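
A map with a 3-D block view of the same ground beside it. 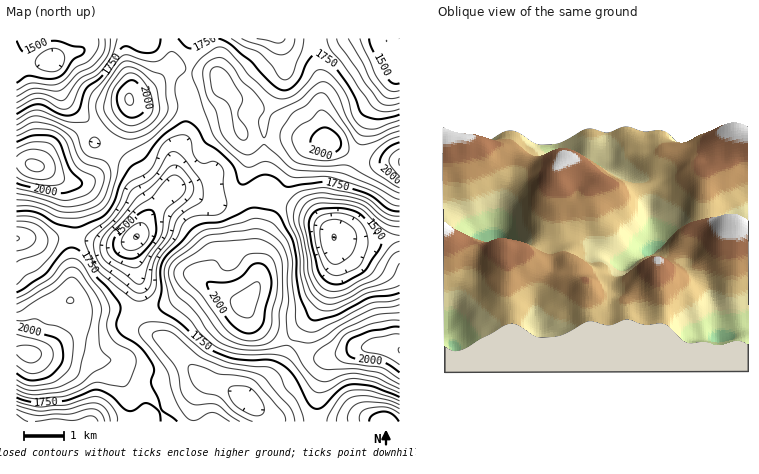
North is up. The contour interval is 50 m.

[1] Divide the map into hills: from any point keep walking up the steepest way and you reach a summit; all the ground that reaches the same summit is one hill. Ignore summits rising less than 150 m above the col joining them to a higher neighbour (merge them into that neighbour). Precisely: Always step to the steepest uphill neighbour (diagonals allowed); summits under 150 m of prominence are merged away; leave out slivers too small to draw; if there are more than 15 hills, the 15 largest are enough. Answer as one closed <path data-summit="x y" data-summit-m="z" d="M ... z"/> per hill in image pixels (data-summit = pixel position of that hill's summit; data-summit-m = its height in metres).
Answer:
<path data-summit="400 162" data-summit-m="2105" d="M386 38l-194 0-2 30-5 14 0 8 5 10 0 10-5 26-10 20-2 32 9 2 30 13 22 0 32-9 12 7 32 13 16 13 7 7 1 4 4 1 38 3 24-4 0-164-4-4z"/><path data-summit="246 302" data-summit-m="2066" d="M178 189l-6 0-12 13-10 12-17 28-1 8 7 28-2 40 9 12 22 11 28 31 12 9 18 6 20 13 12-13 19-17 8-12 10-24 26-30 14-36-1-32-24-22-32-13-12-7-32 9-22 0z"/><path data-summit="30 354" data-summit-m="2123" d="M72 237l-56 1 0 184 176 0 5-28 10-14-17-14-22-25-16-7-12-10-3-6 2-40-7-28 2-10-12 4-18 0z"/><path data-summit="34 166" data-summit-m="2162" d="M88 38l-72 0 0 200 36 1 20-2 32 7 18 0 15-8 18-30-13-20-10-22-18-16-20-6 0-6-4-12-26-26-5-10-6-28 9-5 20-5 5-6z"/><path data-summit="400 350" data-summit-m="2102" d="M400 238l-24 4-18 0-24-4 1 30-14 36-26 30-10 24-8 12-30 28 3 6 22 12 4 6 124 0z"/><path data-summit="128 100" data-summit-m="2056" d="M192 38l-102 0-3 6-5 6-20 5-9 5 2 16 7 20 26 26 5 10 1 10 18 5 15 11 9 12 9 20 9 12 0 6 19-20 2-32 10-20 5-26 0-10-5-10 0-8 6-20z"/>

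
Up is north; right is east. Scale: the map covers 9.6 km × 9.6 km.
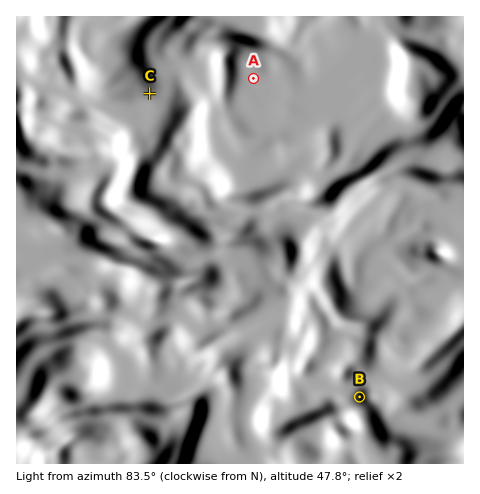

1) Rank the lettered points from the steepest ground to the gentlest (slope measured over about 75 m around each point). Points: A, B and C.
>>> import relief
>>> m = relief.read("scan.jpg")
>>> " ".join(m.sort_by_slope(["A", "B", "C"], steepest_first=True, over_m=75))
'B C A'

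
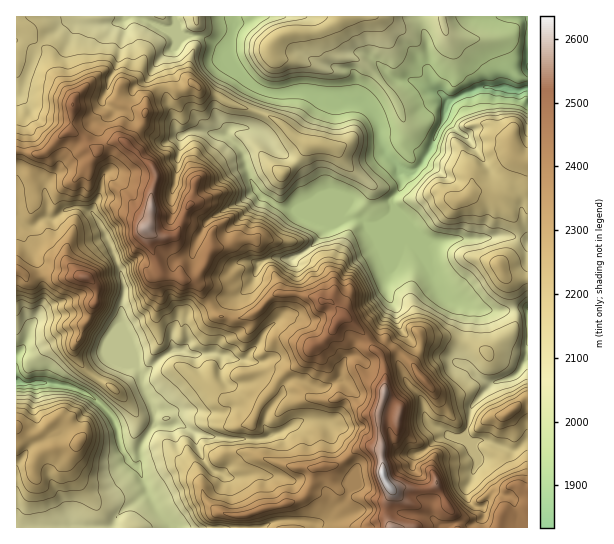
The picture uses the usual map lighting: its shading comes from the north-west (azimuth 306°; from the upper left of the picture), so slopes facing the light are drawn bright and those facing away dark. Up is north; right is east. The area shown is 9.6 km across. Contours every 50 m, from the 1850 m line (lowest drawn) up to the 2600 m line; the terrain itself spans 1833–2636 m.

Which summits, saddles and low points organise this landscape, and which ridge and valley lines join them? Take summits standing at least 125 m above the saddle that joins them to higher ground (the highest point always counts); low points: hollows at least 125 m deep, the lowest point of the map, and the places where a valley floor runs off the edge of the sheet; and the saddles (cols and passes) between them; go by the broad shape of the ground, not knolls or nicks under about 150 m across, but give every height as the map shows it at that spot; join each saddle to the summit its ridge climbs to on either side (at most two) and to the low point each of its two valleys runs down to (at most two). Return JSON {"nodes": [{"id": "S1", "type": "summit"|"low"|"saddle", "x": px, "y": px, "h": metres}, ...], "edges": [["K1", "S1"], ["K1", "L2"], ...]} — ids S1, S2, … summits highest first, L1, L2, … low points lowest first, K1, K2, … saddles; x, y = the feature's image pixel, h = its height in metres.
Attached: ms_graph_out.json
{"nodes": [
{"id": "S1", "type": "summit", "x": 383, "y": 475, "h": 2636},
{"id": "S2", "type": "summit", "x": 145, "y": 227, "h": 2585},
{"id": "S3", "type": "summit", "x": 83, "y": 277, "h": 2534},
{"id": "S4", "type": "summit", "x": 510, "y": 411, "h": 2334},
{"id": "S5", "type": "summit", "x": 79, "y": 442, "h": 2320},
{"id": "S6", "type": "summit", "x": 511, "y": 145, "h": 2231},
{"id": "S7", "type": "summit", "x": 287, "y": 33, "h": 2185},
{"id": "L1", "type": "low", "x": 526, "y": 89, "h": 1833},
{"id": "L2", "type": "low", "x": 18, "y": 382, "h": 1880},
{"id": "K1", "type": "saddle", "x": 349, "y": 491, "h": 2345},
{"id": "K2", "type": "saddle", "x": 211, "y": 306, "h": 2326},
{"id": "K3", "type": "saddle", "x": 162, "y": 87, "h": 2259},
{"id": "K4", "type": "saddle", "x": 23, "y": 222, "h": 2231},
{"id": "K5", "type": "saddle", "x": 525, "y": 443, "h": 2182},
{"id": "K6", "type": "saddle", "x": 95, "y": 377, "h": 2181},
{"id": "K7", "type": "saddle", "x": 514, "y": 309, "h": 2060},
{"id": "K8", "type": "saddle", "x": 165, "y": 519, "h": 2015},
{"id": "K9", "type": "saddle", "x": 259, "y": 90, "h": 1943},
{"id": "K10", "type": "saddle", "x": 87, "y": 395, "h": 1942},
{"id": "K11", "type": "saddle", "x": 418, "y": 166, "h": 1926}],
"edges": [["K1", "S1"], ["K1", "L1"], ["K1", "L2"], ["K2", "S1"], ["K2", "S2"], ["K2", "L1"], ["K2", "L2"], ["K3", "S1"], ["K3", "S2"], ["K3", "L1"], ["K4", "S2"], ["K4", "S3"], ["K4", "L2"], ["K5", "S1"], ["K5", "S4"], ["K5", "L1"], ["K6", "S1"], ["K6", "S3"], ["K6", "L2"], ["K7", "S1"], ["K7", "S6"], ["K7", "L1"], ["K8", "S1"], ["K8", "S5"], ["K8", "L2"], ["K9", "S1"], ["K9", "S7"], ["K9", "L1"], ["K10", "S3"], ["K10", "S5"], ["K10", "L2"], ["K11", "S6"], ["K11", "S7"], ["K11", "L1"]]}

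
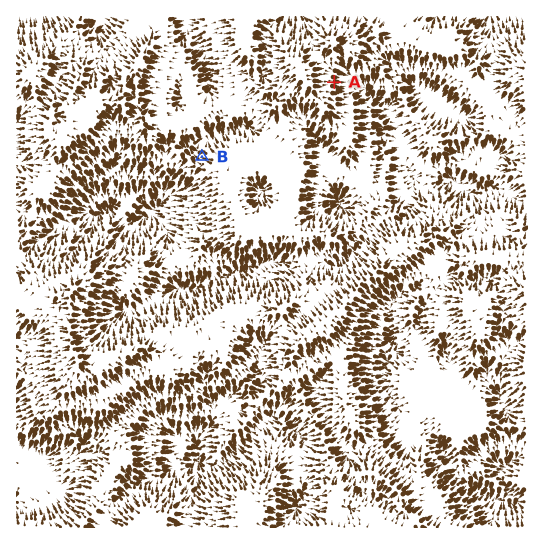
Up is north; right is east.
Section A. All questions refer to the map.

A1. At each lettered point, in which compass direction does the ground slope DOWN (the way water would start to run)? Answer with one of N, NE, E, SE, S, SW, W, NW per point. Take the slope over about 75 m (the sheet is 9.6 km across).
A E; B NW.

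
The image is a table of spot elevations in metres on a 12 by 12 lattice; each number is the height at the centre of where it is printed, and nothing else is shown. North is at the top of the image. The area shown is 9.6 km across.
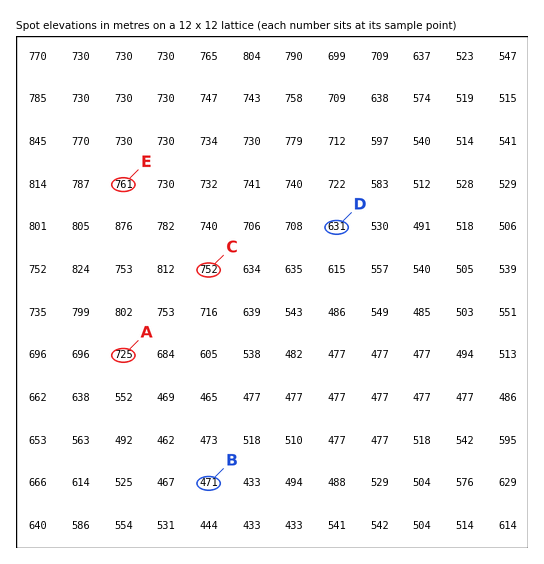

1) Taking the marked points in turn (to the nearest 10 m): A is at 720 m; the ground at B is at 470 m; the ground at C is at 750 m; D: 630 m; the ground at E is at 760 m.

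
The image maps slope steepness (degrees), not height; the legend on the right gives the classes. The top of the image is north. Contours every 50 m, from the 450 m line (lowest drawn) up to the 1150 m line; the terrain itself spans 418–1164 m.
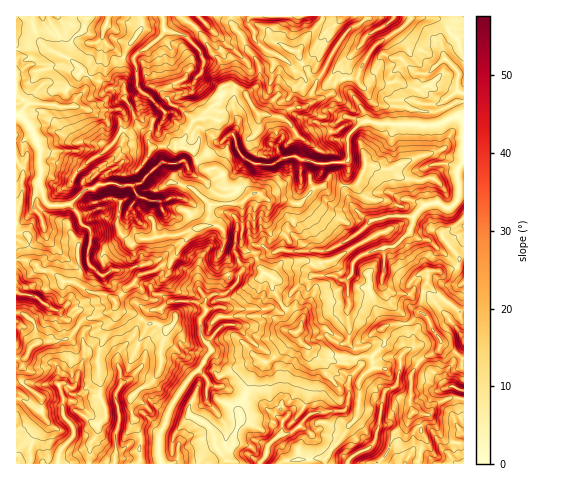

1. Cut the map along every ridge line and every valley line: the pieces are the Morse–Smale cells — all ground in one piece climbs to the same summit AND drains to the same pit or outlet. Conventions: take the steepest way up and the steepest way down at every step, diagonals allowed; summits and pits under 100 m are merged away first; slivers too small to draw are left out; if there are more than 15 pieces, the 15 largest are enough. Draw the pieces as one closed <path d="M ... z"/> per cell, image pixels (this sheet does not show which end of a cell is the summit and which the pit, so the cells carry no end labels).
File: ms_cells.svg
<path d="M463 16l-51 0-9 12-25 15-6 6-15 29-11 0-10 3-6 13-25 13-14 1-10 10-23-4-12-20-14-9-7 0-4 3-2 15-6 3-11 13-9 1-13-12-11-3-16 17-5 14 3 11-1 7 22 22-1 7 7 0 15 6 17 16 32-2-1 42 3 4 11 6 6 15 13 9-1 11 8 14 19-21 14-8 18 0 8 5 7-2 2 17 7 0 11-7 14-2 4-23-1-14 11-3 15-14 8 7 10 1 23 20 7 3 3-5 3-1z"/><path d="M87 16l-71 1 0 242 18 4 7 7 12 3 10 9 11 0 14 9 15 3 12 6 15-14 9-11 14-3 11-8 6 0 16-25 2-8 18-7 4-10 0-10-17-15-23-7 2-6-22-22 1-7-3-11-10-10-5-15-9-13 0-7-5-3-10 0-8-7-19-9-6-8-9-7 4-15 4-6 7-4z"/><path d="M242 203l-32 2-4 19-18 7-2 8-17 25-5 0-11 8-14 3-5 8-20 17 5 10 12 2 17 12 10 0 10 5-6 14-1 24-3 7-7 10-12 5-9 9 2 15 9 24-1 27 88 0 6-30 7-15-2-8 14-43 5-6 8 0 8-5-17-11-20-21-12 0 0-17 42 1 14-5-8-14 1-11-13-9-6-15-11-6-3-4z"/><path d="M182 16l-41 0 1 11-15 21-5 12-1 6 3 32 5 6 9 22 9 9 3-3 4-13 15-14 11 3 13 12 9-1 11-13 6-3 2-15 6-4-7-23-9-9-14-24z"/><path d="M115 308l-18 9-14 2-5 7 4 6 2 28-8 25-3 3-9-4-28 1-8-3-4 3 18 13 0 14-22-13-4 0 1 65 73-1 1-19 5-9 2-9 8-9-1-11-5-9-2-39 9-30 8-10z"/><path d="M116 303l-1 15-8 10-9 30 2 39 5 9 1 11-8 9-2 9-5 9-1 20 50-1 1-26-9-24-2-15 9-9 12-5 7-10 3-7 1-24 6-14-10-5-10 0-17-12-12-2z"/><path d="M273 358l-7 4-6-1-7 7-14 43 2 8-7 15-1 12-6 14 2 4 64 0 4-5 28 0 33-45 1-17-10-1-5 14-33 4-13 14-3 0-9-10 2-6-6-7-2-31z"/><path d="M410 232l-15 14-11 3 1 14-4 22-14 3-11 7-8 0 0 48 8 6 1 9 14-1 14-13-2-16 9-4 18-1 6-7 5-8 7-38 16 2 14-7-26-23-14-3z"/><path d="M322 16l-91 1 3 11 8 8 4 11 9 10 5 11 0 12-4 7-10 8 12 19 23 4 7-9 17-2 6-5 0-8 5-13-13-15-5-14 7-14 14-14z"/><path d="M297 333l-7 10-16 15 6 16 2 31 6 7-2 6 9 10 3 0 13-14 33-4 4-10 2-23 11-12-5-7-10 1-5 3-21-3-19-17z"/><path d="M332 275l-18 0-10 6-12 10-10 15 19 15 0 7-5 5 6 11 18 15 21 3 5-3 10-1 1-5-9-10 2-15-3-19 3-5-3-25-7 1z"/><path d="M140 16l-52 0-6 16-7 4-4 6-4 15 9 7 6 8 19 9 8 7 10 0 5 3-3-27 6-16 15-21z"/><path d="M25 260l-9 0 0 32 20 5 16 12 7 2 5 8 12 9 7-9 14-2 14-6 4-4 0-6-4-4-23-6-14-9-11 0-10-9-12-3-5-6z"/><path d="M411 16l-42 0-9 8-9 4-15 19-13 26-6 7-6 14 0 8 19-8 6-13 10-3 11 0 15-29 6-6 25-15 6-7z"/><path d="M230 16l-47 0 0 2 14 10 14 24 9 9 7 23 15 6 4 4 10-7 4-7 0-12-5-11-9-10-4-11-8-8z"/>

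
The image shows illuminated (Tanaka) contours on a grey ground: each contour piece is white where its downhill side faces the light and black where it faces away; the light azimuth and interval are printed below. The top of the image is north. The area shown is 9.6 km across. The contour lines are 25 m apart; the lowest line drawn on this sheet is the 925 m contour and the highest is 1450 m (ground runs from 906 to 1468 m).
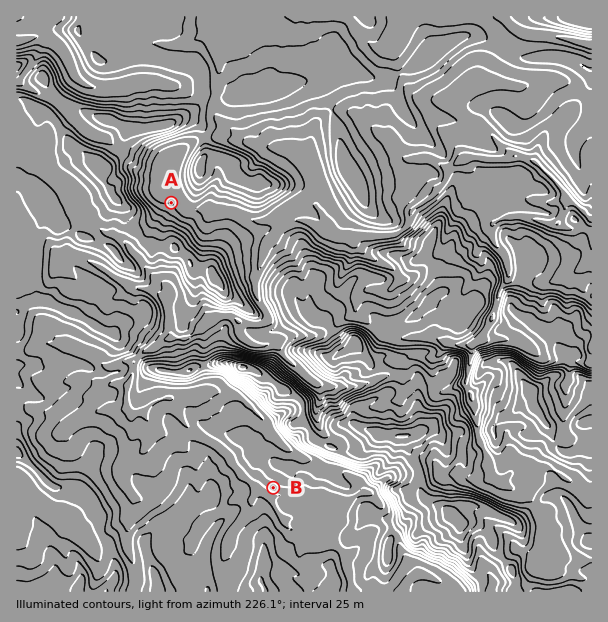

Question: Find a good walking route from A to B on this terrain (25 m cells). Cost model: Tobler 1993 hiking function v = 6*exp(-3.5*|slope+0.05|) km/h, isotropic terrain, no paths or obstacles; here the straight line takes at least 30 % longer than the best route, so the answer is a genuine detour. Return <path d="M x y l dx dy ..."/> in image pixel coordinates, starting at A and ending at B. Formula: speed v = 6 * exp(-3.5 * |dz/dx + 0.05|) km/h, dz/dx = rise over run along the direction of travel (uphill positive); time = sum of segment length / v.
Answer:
<path d="M171 203l0 10 14 27 0 42 3 6 0 33 3 6 0 6 1 3 2 2 3 1 1 3 0 12 2 3 4 5 3 6 15 7 3 3 3 6 8 8 6 12 0 10 7 15 0 15 18 36 3 3 2 3 1 2"/>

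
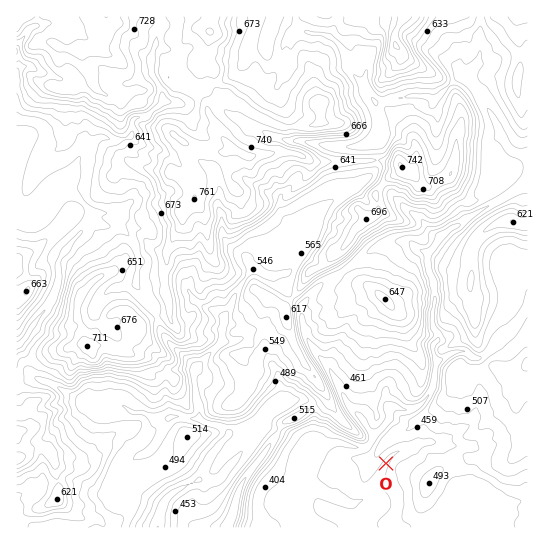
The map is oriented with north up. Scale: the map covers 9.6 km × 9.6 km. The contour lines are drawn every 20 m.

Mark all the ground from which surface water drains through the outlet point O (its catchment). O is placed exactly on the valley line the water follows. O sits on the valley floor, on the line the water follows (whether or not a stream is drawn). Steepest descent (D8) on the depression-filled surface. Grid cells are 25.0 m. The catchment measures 3.405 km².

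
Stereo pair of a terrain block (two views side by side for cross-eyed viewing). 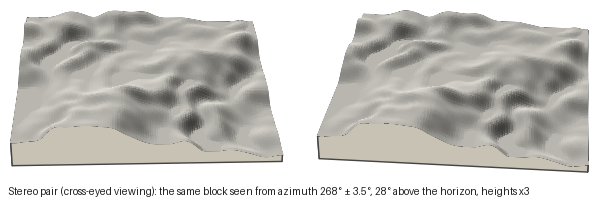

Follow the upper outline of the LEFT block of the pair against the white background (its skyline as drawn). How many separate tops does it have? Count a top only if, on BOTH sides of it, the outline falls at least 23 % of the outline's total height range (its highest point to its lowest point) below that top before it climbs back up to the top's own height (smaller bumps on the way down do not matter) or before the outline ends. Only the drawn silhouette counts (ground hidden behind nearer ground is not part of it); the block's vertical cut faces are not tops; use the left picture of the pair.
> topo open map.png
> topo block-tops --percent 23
1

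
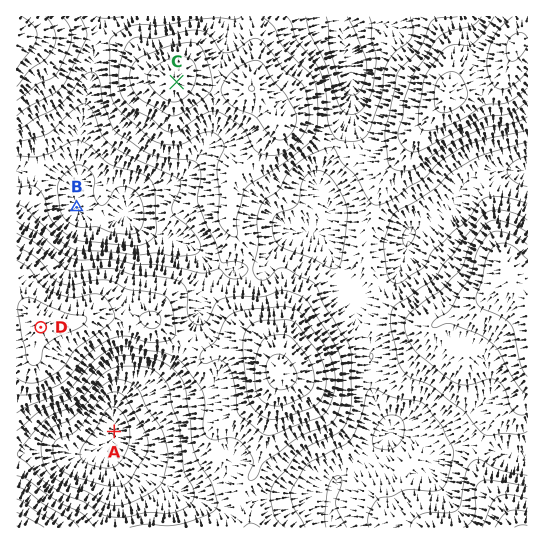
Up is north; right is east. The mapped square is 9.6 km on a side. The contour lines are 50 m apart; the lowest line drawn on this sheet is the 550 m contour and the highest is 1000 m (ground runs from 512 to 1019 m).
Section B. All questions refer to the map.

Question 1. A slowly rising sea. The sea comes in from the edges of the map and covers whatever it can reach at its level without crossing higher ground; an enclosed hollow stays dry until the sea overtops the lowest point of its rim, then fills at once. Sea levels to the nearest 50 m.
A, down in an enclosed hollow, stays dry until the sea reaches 700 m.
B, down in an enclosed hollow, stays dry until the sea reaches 650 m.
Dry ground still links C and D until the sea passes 750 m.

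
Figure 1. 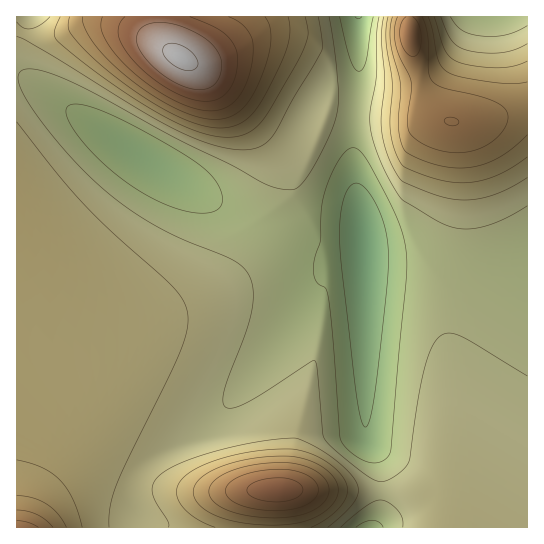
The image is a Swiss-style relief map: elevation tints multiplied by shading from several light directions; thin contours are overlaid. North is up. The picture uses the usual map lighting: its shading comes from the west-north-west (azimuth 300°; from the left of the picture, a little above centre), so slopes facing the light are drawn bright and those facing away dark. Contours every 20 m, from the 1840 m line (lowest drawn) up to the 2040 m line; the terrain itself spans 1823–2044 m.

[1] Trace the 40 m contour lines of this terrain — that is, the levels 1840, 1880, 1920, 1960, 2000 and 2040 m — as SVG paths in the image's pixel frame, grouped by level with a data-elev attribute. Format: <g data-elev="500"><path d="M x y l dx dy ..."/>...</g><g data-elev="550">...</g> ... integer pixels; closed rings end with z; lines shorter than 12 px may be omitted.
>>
<g data-elev="1840"><path d="M365 427l-4-9-6-31-15-146 0-23 4-19 5-12 4-3 4-1 5 2 5 5 11 18 8 22 2 23-1 36-12 101-5 29-3 7z"/></g><g data-elev="1880"><path d="M341 527l25-21 8-5 7-1 8 3 9 8 4 7 1 9"/><path d="M527 376l-65-39-12-4-9 3-10 12-7 21-6 31-9 62-4 6-7 6-9 6-7 2-8-2-12-8-29-23-9-11-7-69-2-8-5 1-61 40-15 6-8-1-3-6 2-12 21-58 6-24 1-20-6-14-6-8-10-6-49-20-28-14-23-14-22-17-28-26-29-33-23-32-10-21 0-9 7-4 13 1 18 6 34 16 80 44 60 29 32 18 16 6 15 0 9-7 12-18 15-30 7-21 1-27-3-35-6-34"/><path d="M527 26l-10 5-12 4-24 1-11-2-8-4-6-5-6-8"/><path d="M379 17l-3 20 0 38-6 35 0 17 4 16 7 20 20 35 40 25 10 4 12 2 14-1 16-4 17-8 17-10"/></g><g data-elev="1920"><path d="M82 527l-9-28-6-10-8-10-17-11-25-8"/><path d="M311 527l16-9 14-12 6-11 0-10-9-14-15-11-18-8-19-3-31 2-32 7-25 10-16 11-4 6-2 6 2 7 3 7 14 13 20 9"/><path d="M527 61l-13 5-16 2-24-2-17-5-7-4-5-7-11-33"/><path d="M60 17l-6 14 2 8 18 16 28 22 40 26 35 20 28 11 22 3 12-1 11-4 9-8 9-11 29-50 8-17 3-13-3-16"/><path d="M388 17l-2 24 6 45-2 44 4 19 8 16 12 6 23 8 16 3 14 1 15-3 15-5 14-7 16-11"/></g><g data-elev="1960"><path d="M53 527l-7-7-9-6-10-3-10-1"/><path d="M255 517l31 0 13-2 12-4 10-6 6-7 2-7-1-8-7-9-11-6-15-4-14-1-23 1-20 4-16 7-10 8-3 6 0 5 3 5 5 5 16 8z"/><path d="M83 17l2 12 11 17 16 17 20 18 23 16 23 12 20 8 17 2 14-2 10-6 9-9 9-15 9-22 5-20-1-18-5-10"/><path d="M398 17l-3 12 0 14 4 12 10 20 2 8-4 36 1 8 2 6 14 12 21 7 20 0 17-5 13-8 8-9 5-11-1-8-5-5-11-6-46-12-12-6-5-11-1-37-5-17"/></g><g data-elev="2000"><path d="M263 501l16 1 14-3 8-5 1-7-7-6-14-3-19 2-13 6-2 4 1 4 6 4z"/><path d="M125 17l-6 9 0 12 9 16 15 16 19 15 20 11 19 5 14-1 11-7 7-11 4-16-1-16-6-11-8-7-12-7-20-8"/></g><g data-elev="2040"><path d="M184 70l7 0 6-3 1-4-3-7-6-6-8-5-8-2-7 2-3 5 2 7 8 8z"/></g>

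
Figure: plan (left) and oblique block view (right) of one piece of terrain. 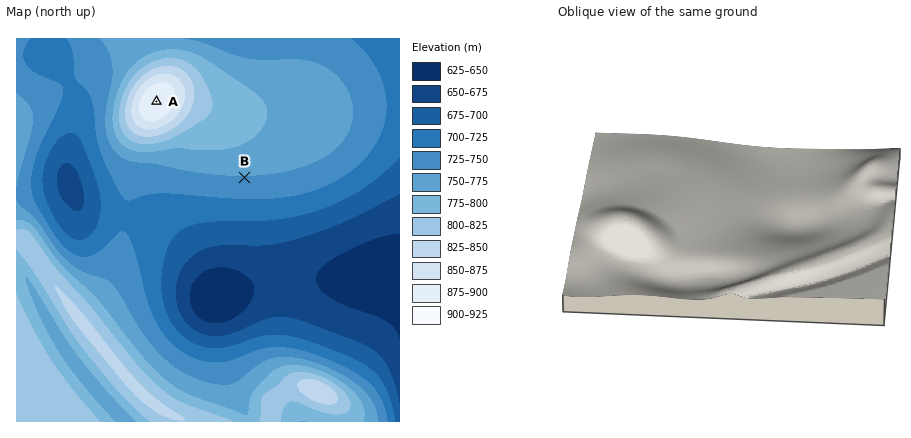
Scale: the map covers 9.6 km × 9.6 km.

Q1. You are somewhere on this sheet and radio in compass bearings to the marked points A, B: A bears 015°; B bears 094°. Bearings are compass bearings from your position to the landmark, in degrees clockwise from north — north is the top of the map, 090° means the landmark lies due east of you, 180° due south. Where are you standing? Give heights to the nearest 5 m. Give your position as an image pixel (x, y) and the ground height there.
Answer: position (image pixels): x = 138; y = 170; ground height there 740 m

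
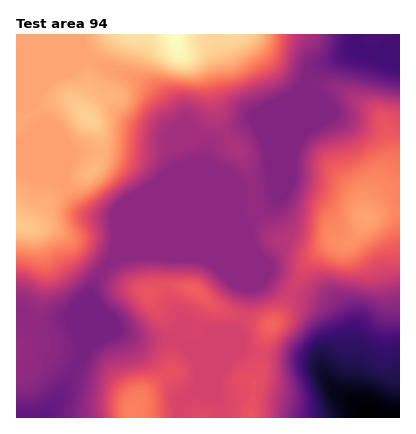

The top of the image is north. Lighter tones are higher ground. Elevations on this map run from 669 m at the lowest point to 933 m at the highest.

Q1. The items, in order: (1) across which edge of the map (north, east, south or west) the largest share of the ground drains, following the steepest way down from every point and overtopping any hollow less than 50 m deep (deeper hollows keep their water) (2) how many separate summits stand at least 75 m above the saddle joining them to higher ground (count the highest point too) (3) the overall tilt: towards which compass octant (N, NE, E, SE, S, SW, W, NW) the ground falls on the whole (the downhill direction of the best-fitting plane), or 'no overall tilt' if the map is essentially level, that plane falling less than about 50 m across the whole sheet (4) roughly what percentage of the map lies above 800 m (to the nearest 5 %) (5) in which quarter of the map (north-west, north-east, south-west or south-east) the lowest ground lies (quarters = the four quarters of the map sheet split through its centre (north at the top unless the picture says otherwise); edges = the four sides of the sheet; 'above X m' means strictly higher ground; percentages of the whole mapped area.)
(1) Drainage is mainly to the south: more ground falls towards that edge than towards any other.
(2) Counting only tops that stand 75 m proud, the map has 2 summits.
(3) The general tilt is down to the south-east (the land rises towards the north-west).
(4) About 55 % of the map lies above 800 m.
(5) The lowest point lies in the south-east quarter of the map.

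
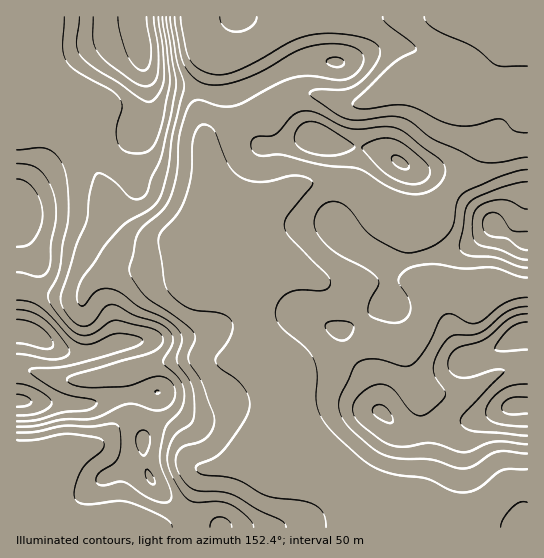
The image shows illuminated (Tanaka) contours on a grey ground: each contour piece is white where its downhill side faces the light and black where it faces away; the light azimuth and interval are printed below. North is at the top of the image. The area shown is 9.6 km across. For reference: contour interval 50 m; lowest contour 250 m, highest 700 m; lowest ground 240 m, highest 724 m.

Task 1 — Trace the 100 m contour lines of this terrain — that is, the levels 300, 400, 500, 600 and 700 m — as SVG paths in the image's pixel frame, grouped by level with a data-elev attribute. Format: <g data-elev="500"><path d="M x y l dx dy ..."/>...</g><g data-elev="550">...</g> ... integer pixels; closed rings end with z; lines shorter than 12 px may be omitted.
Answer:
<g data-elev="300"><path d="M527 133l-13-2-9-10-4-2-7 0-20 6-13 1-18-4-25-13-12-4-13 0-28 4-11-2-1-4 1-2 35-34 10-8 17-9-2-5-26-20-4-4-1-4"/></g><g data-elev="400"><path d="M286 527l-4-6-24-11-23-14-13-4-27-2-8-5-6-8-5-14 2-11 5-5 16-5 7-4 5-7 3-9-1-8-11-31-13-22 0-7 6-13 0-6-3-5-8-7-40-28-13-18-2-10 9-34 6-7 19-16 8-15 6-24 3-38 6-21 5-9 8-3 22 6 14 0 46-24 18-6 15 0 24 4 8-1 7-3 6-6 4-7 0-6-4-7-10-4-15-2-17 1-21 6-33 19-21 10-20 5-16-1-12-6-11-15-3-12-5-34"/><path d="M337 339l6 2 6-3 4-8 0-6-4-2-10-1-8 0-5 2-1 4 2 4z"/><path d="M527 297l-10 2-11 3-23 18-7 3-9-1-14-8-8 1-6 5-8 19-8 13-6 9-7 5-8 0-27-7-9 0-7 3-6 7-12 26-2 10 3 12 8 12 24 20 16 8 12 2 29 1 24 8 8 1 11-3 15-11 8-3 9-1 21 3"/><path d="M411 194l14-1 11-6 8-9 1-11-7-9-32-25-9-5-12-1-24 2-11 0-11-4-22-12-14-2-10 5-18 18-5 2-13 1-4 2-2 3 1 8 6 5 23 0 42 10 34 3 8 3 25 17z"/><path d="M527 170l-9 1-17 5-38 17-6 9-3 21-5 10-14 12-18 7-8 1-7-1-27-14-10-9-16-21-11-6-9 0-7 4-6 8-2 9 4 12 12 13 11 8 27 14 9 8 2 7-9 16-2 10 3 6 14 4 14 1 6-2 4-5 2-6-1-7-10-17-2-6 5-7 10-5 20-3 30 5 28-2 27 9 9 2"/></g><g data-elev="500"><path d="M232 527l-1-4-4-4-8-2-6 3-3 7"/><path d="M17 433l18-1 30-6 25 1 21-3 6 1 2 3 2 7-2 20-5 8-16 11-2 5 1 4 6 2 15-3 5 0 31 18 11 3 4-1 2-3 0-9-10-25-1-14 6-24 15-17 3-15-1-8-3-6-17-19 10-19-1-9-5-5-8-6-24-7-17-10-5-2-8 3-14 17-5 2-5 0-7-4-6-7-6-9-1-7 15-53 11-25 3-27 5-19 4-2 6 2 11 8 13 14 5 2 5 0 5-2 3-4 4-15 9-17 11-46 5-30-10-68"/><path d="M386 422l4 1 3-1 0-4-3-5-7-7-4-1-4 1-2 3 1 5z"/><path d="M527 314l-9 1-8 3-27 22-26 8-7 7-2 8 3 10 10 5 10-1 24-7 7 0 2 1-42 44-2 6 3 6 12 4 52 5"/><path d="M527 209l-21-9-8 0-11 2-8 4-4 4-2 7-1 10 1 11 5 6 21 6 19 8 9 2"/><path d="M402 169l6 0 1-3-1-3-7-6-4-2-4 1-2 2 2 4z"/></g><g data-elev="600"><path d="M17 421l17-1 29-8 24-2 7-3 3-4-4-3-22-4-14-6-24-15-4-4 1-1 5-2 26-1 18-4 55-16 6-2 3-4-2-3-4-2-19-3-8 2-17 9-12 0-11-7-20-22-11-9-10-5-12-1"/><path d="M527 397l-17 1-6 4-2 5 1 4 5 3 19 0"/><path d="M17 272l21 5 5-2 4-3 3-9 1-20 5-30-3-20-10-19-10-8-16-3"/><path d="M79 17l-3 26 2 7 3 7 16 13 21 12 23 17 8 3 4-1 5-6 4-8 2-8-1-30-5-32"/></g><g data-elev="700"><path d="M17 407l10-1 4-4-4-5-10-3"/><path d="M17 343l29 6 5-1 2-3-3-9-9-9-11-5-13-3"/><path d="M118 17l2 16 7 22 8 12 8 4 6-4 2-13-4-37"/></g>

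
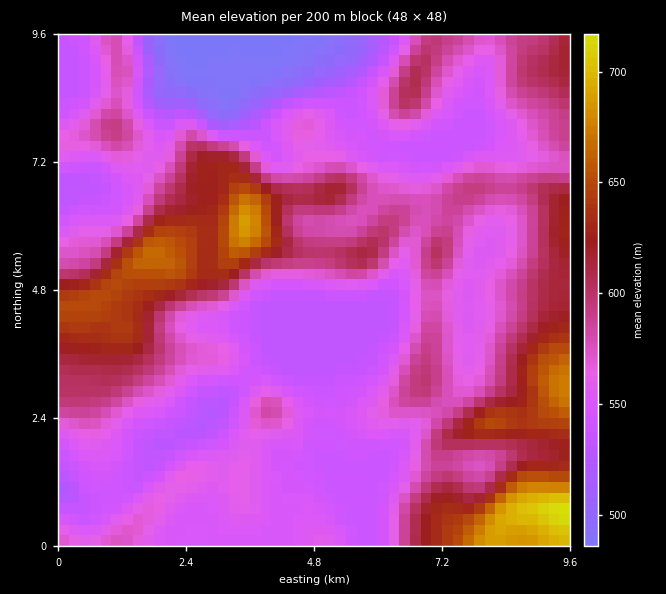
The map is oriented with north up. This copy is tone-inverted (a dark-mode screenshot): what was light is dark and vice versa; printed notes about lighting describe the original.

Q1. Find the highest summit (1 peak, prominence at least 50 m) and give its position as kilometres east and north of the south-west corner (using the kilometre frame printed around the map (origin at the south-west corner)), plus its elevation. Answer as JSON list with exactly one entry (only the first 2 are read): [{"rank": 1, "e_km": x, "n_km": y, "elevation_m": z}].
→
[{"rank": 1, "e_km": 3.51, "n_km": 6.09, "elevation_m": 688}]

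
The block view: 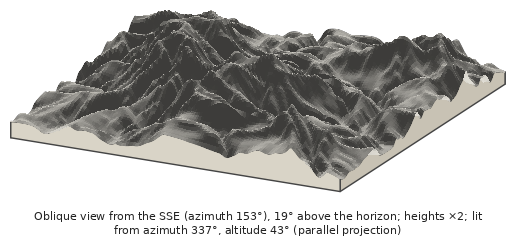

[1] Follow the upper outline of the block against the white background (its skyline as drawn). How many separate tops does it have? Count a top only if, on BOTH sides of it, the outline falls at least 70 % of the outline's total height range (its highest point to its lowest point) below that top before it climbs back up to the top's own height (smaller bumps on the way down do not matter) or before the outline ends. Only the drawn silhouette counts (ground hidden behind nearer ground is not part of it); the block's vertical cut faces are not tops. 0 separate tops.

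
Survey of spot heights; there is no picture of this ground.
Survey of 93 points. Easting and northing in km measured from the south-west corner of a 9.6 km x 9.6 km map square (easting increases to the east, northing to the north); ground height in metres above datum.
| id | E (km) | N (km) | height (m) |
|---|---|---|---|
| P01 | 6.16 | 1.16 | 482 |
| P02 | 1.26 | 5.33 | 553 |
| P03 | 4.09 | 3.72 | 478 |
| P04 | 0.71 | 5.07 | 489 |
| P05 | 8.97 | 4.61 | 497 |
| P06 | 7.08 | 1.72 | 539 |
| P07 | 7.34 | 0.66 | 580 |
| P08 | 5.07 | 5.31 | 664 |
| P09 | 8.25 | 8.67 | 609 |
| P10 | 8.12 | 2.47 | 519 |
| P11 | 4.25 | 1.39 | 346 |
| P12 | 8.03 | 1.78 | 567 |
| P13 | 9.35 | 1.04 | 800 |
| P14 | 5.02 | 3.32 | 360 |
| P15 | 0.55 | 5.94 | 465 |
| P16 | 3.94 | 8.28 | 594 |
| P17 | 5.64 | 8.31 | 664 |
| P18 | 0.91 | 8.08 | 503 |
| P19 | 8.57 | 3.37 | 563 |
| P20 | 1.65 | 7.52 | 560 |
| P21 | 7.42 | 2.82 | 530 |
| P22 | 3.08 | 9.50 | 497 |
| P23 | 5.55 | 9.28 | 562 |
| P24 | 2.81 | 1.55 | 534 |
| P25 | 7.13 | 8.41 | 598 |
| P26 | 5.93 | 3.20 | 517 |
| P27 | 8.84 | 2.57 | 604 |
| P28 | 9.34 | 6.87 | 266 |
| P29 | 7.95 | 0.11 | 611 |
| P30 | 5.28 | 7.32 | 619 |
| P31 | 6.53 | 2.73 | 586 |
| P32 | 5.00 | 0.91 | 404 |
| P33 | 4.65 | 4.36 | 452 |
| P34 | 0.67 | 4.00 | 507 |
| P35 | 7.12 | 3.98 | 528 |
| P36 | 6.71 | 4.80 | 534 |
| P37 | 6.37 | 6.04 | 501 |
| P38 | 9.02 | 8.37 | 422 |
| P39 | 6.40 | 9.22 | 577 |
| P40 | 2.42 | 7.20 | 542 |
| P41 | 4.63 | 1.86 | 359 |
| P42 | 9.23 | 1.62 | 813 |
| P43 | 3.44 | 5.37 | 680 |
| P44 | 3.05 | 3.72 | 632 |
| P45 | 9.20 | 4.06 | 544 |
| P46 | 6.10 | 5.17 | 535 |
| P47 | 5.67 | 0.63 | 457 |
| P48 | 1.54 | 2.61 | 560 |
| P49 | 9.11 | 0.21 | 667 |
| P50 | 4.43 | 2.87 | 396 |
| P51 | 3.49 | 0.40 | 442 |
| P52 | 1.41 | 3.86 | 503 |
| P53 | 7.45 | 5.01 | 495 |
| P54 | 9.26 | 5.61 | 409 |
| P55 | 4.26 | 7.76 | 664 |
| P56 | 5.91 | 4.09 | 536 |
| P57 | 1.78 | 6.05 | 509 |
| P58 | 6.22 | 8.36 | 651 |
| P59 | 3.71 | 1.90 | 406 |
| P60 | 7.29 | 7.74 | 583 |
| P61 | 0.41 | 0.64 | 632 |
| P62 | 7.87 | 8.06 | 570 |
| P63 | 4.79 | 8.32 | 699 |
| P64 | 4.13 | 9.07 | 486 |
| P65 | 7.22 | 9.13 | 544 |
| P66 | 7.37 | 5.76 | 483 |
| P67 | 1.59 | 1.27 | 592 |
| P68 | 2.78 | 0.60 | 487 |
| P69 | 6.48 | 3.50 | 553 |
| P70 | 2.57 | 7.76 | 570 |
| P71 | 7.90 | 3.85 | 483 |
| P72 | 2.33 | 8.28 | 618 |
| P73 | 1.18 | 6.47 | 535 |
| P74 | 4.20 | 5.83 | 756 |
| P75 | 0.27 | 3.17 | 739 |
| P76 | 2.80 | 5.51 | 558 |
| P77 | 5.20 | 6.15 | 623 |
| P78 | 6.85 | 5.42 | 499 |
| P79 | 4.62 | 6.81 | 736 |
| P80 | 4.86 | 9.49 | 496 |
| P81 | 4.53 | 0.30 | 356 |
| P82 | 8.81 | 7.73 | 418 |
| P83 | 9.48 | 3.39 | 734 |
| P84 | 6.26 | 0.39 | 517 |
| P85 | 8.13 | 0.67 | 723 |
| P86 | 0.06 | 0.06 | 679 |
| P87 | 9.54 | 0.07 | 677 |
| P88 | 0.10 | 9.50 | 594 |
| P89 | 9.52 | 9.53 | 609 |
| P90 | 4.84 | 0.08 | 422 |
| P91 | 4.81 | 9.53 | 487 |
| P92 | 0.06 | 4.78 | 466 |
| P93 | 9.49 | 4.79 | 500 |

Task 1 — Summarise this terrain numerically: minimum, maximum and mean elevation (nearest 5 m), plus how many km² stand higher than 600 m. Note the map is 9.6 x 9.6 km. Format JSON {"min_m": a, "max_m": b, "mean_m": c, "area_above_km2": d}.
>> {"min_m": 260, "max_m": 830, "mean_m": 545, "area_above_km2": 22.6}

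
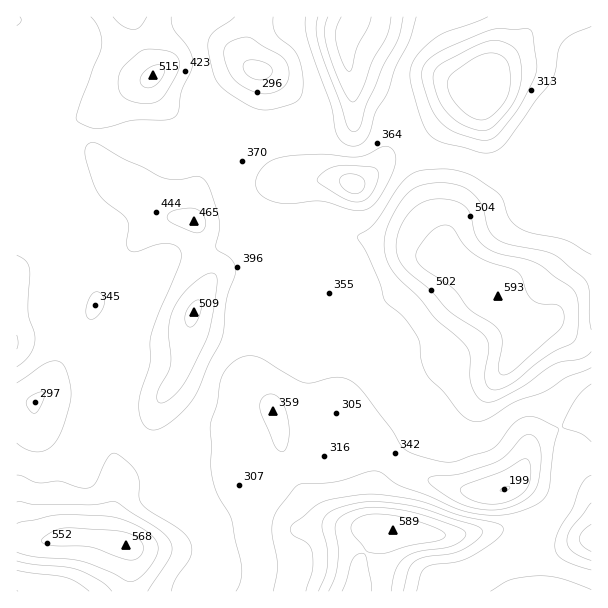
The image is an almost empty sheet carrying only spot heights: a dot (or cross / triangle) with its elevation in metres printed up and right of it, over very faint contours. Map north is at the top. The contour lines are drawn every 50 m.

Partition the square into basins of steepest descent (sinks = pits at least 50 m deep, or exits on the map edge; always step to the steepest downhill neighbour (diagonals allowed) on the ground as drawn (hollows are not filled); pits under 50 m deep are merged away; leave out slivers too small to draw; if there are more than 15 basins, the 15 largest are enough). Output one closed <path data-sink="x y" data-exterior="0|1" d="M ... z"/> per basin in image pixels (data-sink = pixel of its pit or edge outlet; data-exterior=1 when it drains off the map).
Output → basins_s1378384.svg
<path data-sink="504 489" data-exterior="0" d="M312 228l-22 4-15 0-12-3-6 1-43 45-10 16-12 24-5 35-5 16-6 12-14 20-16 34-26 27-2 5 0 27-8 31 0 15 4 4 12 3 4 4 0 43 224 1 4-8 0-18 3-8 18-22 8-7 44 6 30 0 24-5 15 0 36 20 19 0 23-9 13-1 1-196-16-4-22-16-11 0-18 6-36-46-46-28-18-3-21-11-38-4-21 0z"/><path data-sink="485 89" data-exterior="0" d="M591 16l-235 0-10 19 0 19 6 30 7 7 21 11 18 17 17 30 12 49 15 36 3 21 10 9 34 20 36 46 18-6 11 0 22 16 11 3 5-1z"/><path data-sink="35 402" data-exterior="0" d="M120 92l-13 6-26 20-12 4-18 0-19-4-12-6-4 1 1 427 30 1 16-5 26 0 25 4-4-3 0-15 8-31 2-32 24-22 18-39 14-20 11-28 5-35 18-36-4-12-7-15-3-30-2-2-23-3-51-29-10-9-16-27 0-29 8-13z"/><path data-sink="353 183" data-exterior="0" d="M353 85l1 32-4 5-26 6-37 0-23 12-45 18-15 13-12 30 0 17 6 9 1 25 11 28 31-34 16-16 4-1 14 3 15 0 22-4 33 10 21 0 38 4 21 11 21 4-2-5-2-18-10-22-8-24-6-32-14-28-18-22-27-15z"/><path data-sink="257 71" data-exterior="0" d="M354 16l-221 1 9 33 12 22-3 12 7 14 24 30 4 21 10 25-2 22 10-25 15-13 15-7 30-11 23-12 37 0 23-4 5-4 2-22-8-44 0-19z"/><path data-sink="537 591" data-exterior="1" d="M390 529l-6 1-23 28-3 8 0 18-2 8 236-1-1-51-13 1-23 9-19 0-36-20-15 0-24 5-30 0z"/><path data-sink="17 591" data-exterior="1" d="M89 536l-26 0-16 5-30-1-1 51 113 1 3-29-2-15-4-4-10-3z"/>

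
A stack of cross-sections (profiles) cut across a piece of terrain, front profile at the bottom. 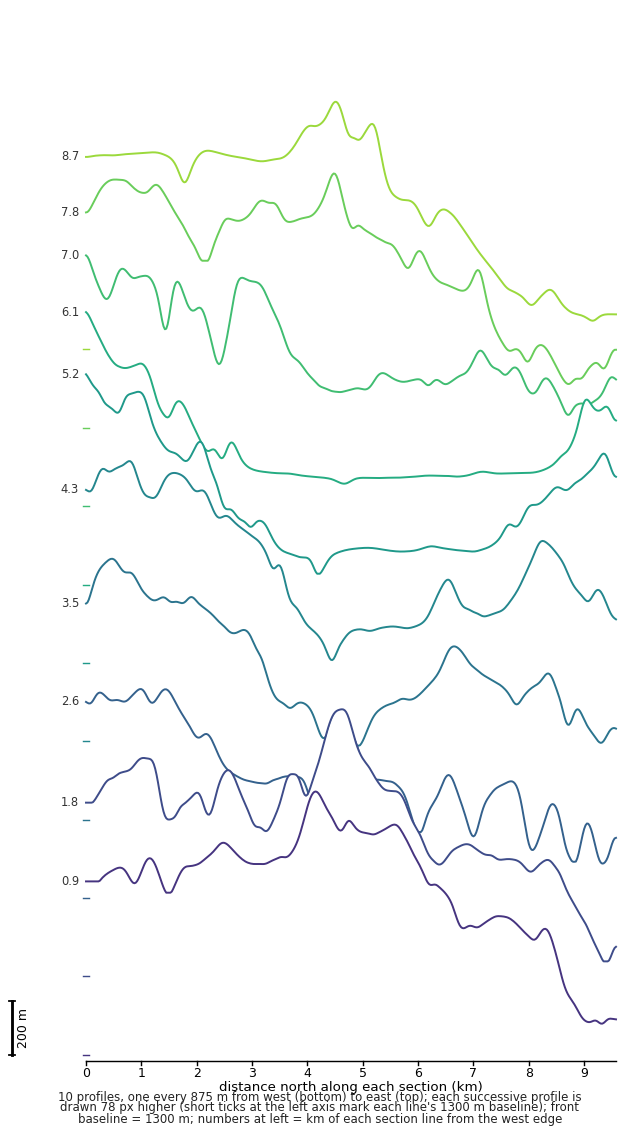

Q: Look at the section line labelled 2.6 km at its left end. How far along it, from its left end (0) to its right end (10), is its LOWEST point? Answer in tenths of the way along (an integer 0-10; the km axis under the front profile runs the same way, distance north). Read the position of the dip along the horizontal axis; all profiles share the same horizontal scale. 10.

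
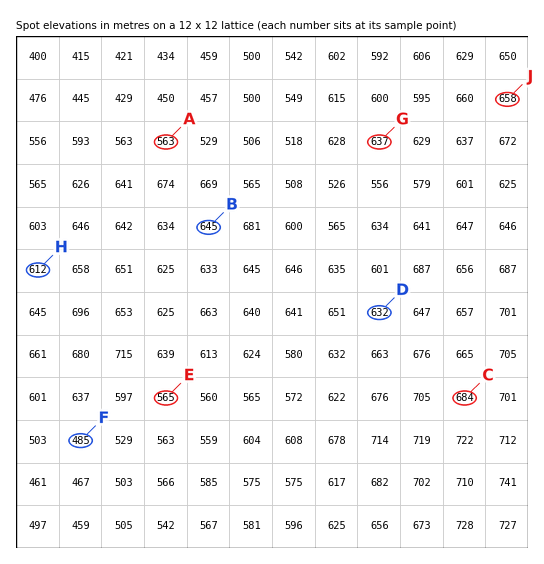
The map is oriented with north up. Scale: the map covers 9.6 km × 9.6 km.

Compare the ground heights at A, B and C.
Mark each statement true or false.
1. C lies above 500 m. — true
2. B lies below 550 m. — false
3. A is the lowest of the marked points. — true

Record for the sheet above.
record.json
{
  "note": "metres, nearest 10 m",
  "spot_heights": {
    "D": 630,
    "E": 560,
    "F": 490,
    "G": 640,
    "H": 610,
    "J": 660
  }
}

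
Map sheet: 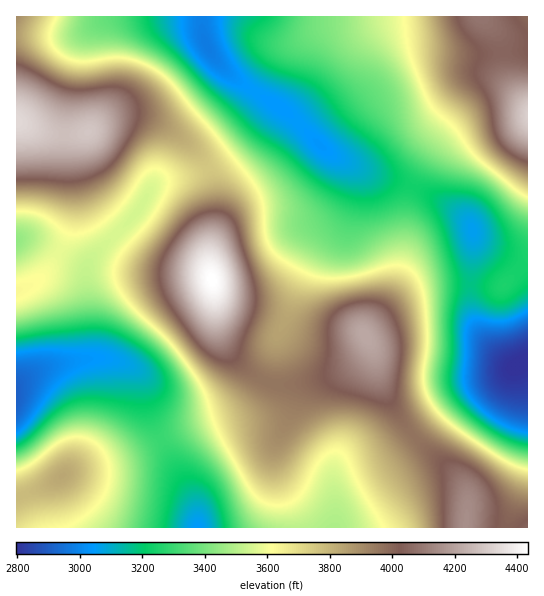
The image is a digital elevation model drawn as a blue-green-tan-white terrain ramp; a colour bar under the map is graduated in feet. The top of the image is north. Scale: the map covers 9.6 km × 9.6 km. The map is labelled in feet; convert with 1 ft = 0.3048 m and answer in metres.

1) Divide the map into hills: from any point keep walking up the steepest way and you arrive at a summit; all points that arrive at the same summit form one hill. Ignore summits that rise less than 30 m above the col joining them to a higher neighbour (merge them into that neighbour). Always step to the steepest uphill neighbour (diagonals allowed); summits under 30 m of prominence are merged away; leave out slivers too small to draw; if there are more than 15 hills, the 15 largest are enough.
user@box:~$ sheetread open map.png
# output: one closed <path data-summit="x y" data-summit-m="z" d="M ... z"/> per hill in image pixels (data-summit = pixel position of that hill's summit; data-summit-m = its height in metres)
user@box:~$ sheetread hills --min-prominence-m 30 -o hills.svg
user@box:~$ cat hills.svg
<path data-summit="365 335" data-summit-m="1285" d="M349 163l-2 0 8 14 0 9-7 24-7 12-22 23-16 29-19 49-7 12-6 35-10 23-18 18-45 16-17 9-9 10 0 11 3 8 16 28 5 14 2 21 136 0 2-9-1-32 6-10 50-22 64-56 16-10 34-13 10-9-30-26-6-10-7-16-3-26 4-56-4-11-14-13-32-18-53-18z"/><path data-summit="213 281" data-summit-m="1352" d="M278 105l-3 0-6 6-34 40-16 12-26 12-36 8-6 6-16 26-43 43-5 11-1 11-1-11-6-6-20-12-29-12-11 0-3 2 1 144 24-16 36-9 33-1 17 5 6 3 10 11 9 43 21 40-1-15 9-10 17-9 45-16 16-14 12-27 6-35 7-12 19-49 16-29 25-27 11-32 0-9-4-10-25-16-39-39z"/><path data-summit="527 115" data-summit-m="1315" d="M527 16l-326 1 4 26 12 19 24 21 46 29 39 39 44 22 53 18 32 18 14 13 4 11-4 56 3 26 7 16 6 10 22 22 7 4 14-6z"/><path data-summit="17 121" data-summit-m="1322" d="M201 16l-185 1 1 223 18 0 34 16 16 13 1 11 1-11 5-11 43-43 16-26 6-6 36-8 20-8 22-16 29-32 12-14-35-22-24-21-12-19z"/><path data-summit="62 477" data-summit-m="1169" d="M110 359l-24 0-35 6-21 10-14 11 1 142 180-1 0-13-4-15-38-72-7-18-7-34-8-8z"/><path data-summit="466 525" data-summit-m="1265" d="M527 361l-8 3-14 12-34 13-16 10-64 56-50 22-6 10 0 40 192 1z"/>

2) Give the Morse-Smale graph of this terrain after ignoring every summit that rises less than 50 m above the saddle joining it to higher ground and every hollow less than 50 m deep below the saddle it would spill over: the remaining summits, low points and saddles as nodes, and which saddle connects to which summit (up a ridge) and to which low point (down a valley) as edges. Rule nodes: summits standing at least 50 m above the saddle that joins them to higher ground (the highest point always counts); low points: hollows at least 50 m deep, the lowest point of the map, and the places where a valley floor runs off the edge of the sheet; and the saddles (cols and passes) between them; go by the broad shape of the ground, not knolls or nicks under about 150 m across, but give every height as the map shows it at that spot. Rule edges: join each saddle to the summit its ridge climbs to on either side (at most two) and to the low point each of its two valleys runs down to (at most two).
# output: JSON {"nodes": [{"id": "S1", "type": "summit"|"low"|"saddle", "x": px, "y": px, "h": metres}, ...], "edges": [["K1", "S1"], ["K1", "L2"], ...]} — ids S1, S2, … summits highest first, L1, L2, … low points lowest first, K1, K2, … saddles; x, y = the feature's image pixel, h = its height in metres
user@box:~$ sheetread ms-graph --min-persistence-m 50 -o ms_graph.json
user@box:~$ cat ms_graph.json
{"nodes": [
{"id": "S1", "type": "summit", "x": 213, "y": 279, "h": 1352},
{"id": "S2", "type": "summit", "x": 17, "y": 122, "h": 1322},
{"id": "S3", "type": "summit", "x": 527, "y": 115, "h": 1315},
{"id": "S4", "type": "summit", "x": 366, "y": 337, "h": 1285},
{"id": "S5", "type": "summit", "x": 466, "y": 521, "h": 1265},
{"id": "S6", "type": "summit", "x": 62, "y": 475, "h": 1169},
{"id": "L1", "type": "low", "x": 519, "y": 365, "h": 852},
{"id": "L2", "type": "low", "x": 17, "y": 397, "h": 886},
{"id": "L3", "type": "low", "x": 206, "y": 43, "h": 905},
{"id": "L4", "type": "low", "x": 197, "y": 527, "h": 928},
{"id": "K1", "type": "saddle", "x": 413, "y": 435, "h": 1208},
{"id": "K2", "type": "saddle", "x": 266, "y": 382, "h": 1207},
{"id": "K3", "type": "saddle", "x": 209, "y": 169, "h": 1145},
{"id": "K4", "type": "saddle", "x": 161, "y": 441, "h": 1006},
{"id": "K5", "type": "saddle", "x": 413, "y": 187, "h": 986},
{"id": "K6", "type": "saddle", "x": 255, "y": 91, "h": 928}],
"edges": [["K1", "S4"], ["K1", "S5"], ["K1", "L1"], ["K2", "S1"], ["K2", "S4"], ["K2", "L2"], ["K2", "L3"], ["K3", "S1"], ["K3", "S2"], ["K3", "L2"], ["K3", "L3"], ["K4", "S1"], ["K4", "S6"], ["K4", "L2"], ["K4", "L4"], ["K5", "S3"], ["K5", "S4"], ["K5", "L1"], ["K5", "L3"], ["K6", "S2"], ["K6", "S3"], ["K6", "L3"]]}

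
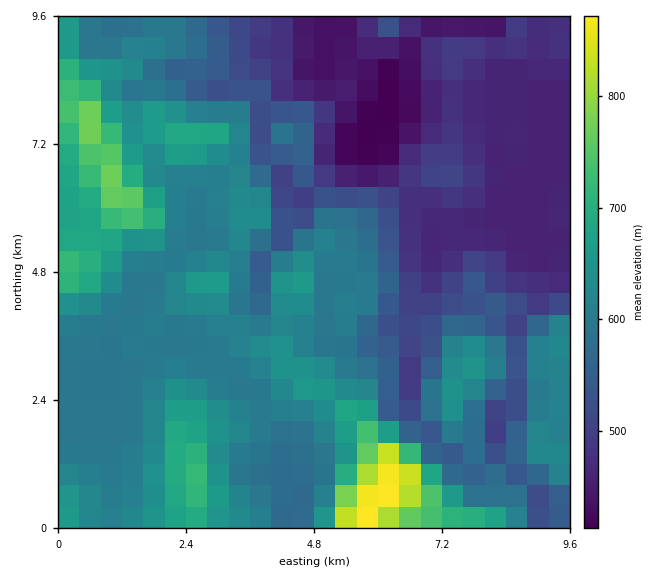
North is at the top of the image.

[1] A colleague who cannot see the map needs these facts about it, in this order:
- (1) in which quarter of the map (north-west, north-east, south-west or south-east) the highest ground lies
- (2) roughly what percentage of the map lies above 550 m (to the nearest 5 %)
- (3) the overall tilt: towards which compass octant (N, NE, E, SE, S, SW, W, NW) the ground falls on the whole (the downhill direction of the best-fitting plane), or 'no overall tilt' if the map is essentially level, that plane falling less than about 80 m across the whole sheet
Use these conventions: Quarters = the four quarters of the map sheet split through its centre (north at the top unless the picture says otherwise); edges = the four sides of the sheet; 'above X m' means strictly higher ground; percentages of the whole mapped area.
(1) Look to the south-east quarter for the highest ground.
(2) Roughly 65 % of the ground is higher than 550 m.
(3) Overall the map slopes down towards the north-east.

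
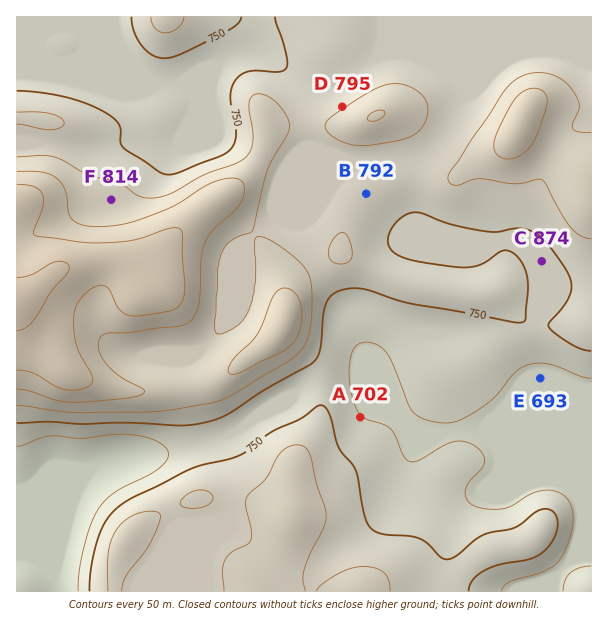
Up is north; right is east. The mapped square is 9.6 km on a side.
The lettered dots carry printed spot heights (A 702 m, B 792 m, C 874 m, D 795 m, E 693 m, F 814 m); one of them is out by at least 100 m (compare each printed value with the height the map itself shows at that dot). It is C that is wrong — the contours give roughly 749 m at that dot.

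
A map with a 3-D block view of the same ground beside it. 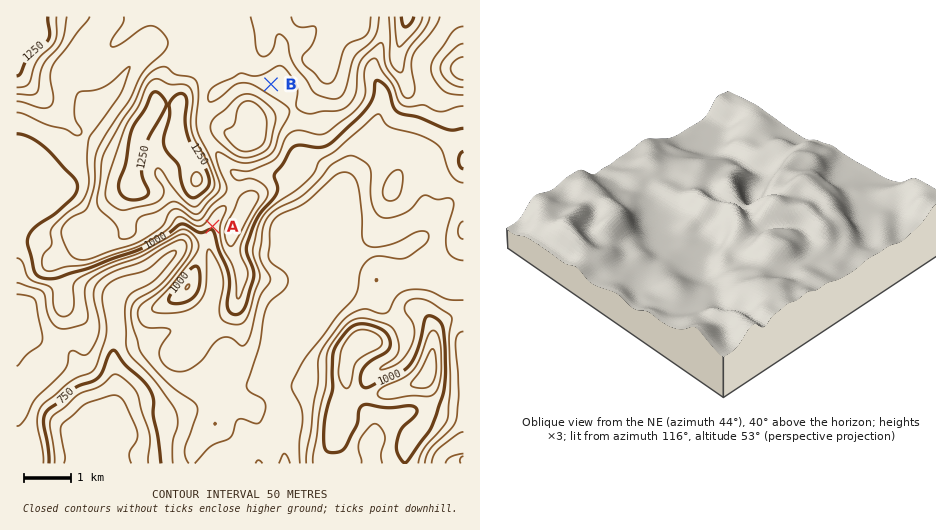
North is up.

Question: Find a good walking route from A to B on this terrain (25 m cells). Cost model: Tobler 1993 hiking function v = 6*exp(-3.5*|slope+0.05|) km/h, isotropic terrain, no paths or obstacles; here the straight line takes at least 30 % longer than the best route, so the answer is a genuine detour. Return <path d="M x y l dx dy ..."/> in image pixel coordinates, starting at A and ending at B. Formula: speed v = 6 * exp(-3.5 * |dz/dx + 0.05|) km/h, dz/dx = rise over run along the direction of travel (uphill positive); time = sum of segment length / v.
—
<path d="M213 227l3-7 9-10 10-18 37-38 5-9 0-12 7-14 0-9-13-26"/>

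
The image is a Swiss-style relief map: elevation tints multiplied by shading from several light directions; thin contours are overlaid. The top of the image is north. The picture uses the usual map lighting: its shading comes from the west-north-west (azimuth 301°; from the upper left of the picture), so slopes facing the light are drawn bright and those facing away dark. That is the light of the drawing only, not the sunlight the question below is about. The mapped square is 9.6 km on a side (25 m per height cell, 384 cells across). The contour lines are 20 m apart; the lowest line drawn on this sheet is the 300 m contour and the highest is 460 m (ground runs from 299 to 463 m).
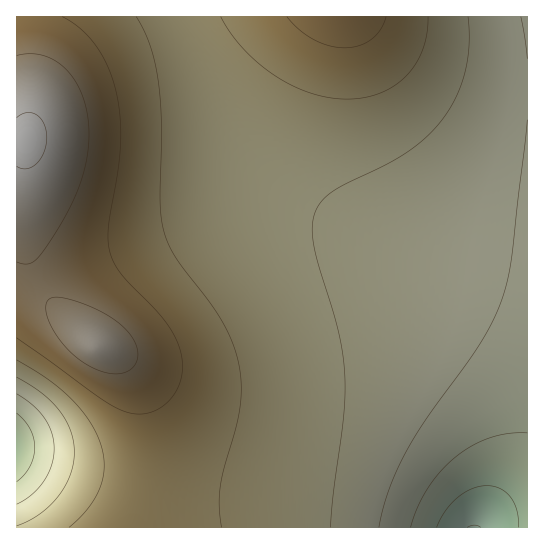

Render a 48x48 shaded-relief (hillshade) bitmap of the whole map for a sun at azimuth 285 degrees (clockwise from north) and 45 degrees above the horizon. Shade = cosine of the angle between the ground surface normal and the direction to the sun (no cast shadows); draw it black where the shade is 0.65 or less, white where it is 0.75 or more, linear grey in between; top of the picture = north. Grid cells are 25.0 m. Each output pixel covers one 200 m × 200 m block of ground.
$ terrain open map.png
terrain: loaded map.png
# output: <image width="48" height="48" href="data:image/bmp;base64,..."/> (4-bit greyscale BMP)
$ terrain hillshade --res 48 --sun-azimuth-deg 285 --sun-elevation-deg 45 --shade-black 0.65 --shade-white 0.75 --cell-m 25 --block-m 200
<image width="48" height="48" href="data:image/bmp;base64,Qk32BAAAAAAAAHYAAAAoAAAAMAAAADAAAAABAAQAAAAAAIAEAAATCwAAEwsAABAAAAAAAAAAAAAAABEREQAiIiIAMzMzAERERABVVVUAZmZmAHd3dwCIiIgAmZmZAKqqqgC7u7sAzMzMAN3d3QDu7u4A////AMzMu6qZmIiIiIiIiIh3d3ZmVVRERXmrvMzMy7qpmYiIiIiIiIh3d3ZmVVRERWiau93dzLqpmYiIiIiIiIh3d3dmZVVVVWiaq93t3MuqmYiIiIiIiIh3d3dmZlVVVmeJqt7u3cuqmYiIiIiIiIiHd3d2ZmVVVmeJmu7u7cu6mYiIiIiIiIiHd3d2ZmZmZmeImd7u7cy6mYiIiIiIiIiHd3d3ZmZmZneImd3u7cy6mYiIiIiIiIiId3d3d2ZmZnd4iN3u7cy6mYiHd3d4iIiId3d3d3ZmZ3d4iM3d3cu6mIh3d3d3eIiIh3d3d3d3d3d4iMzd3MupmId3d3d3d4iIiHd3d3d3d3d4iLvMzLupiHd3d3d3d4iIiId3d3d3d3d4iLu8y7qZh3d3d3d3d4iIiIiHd3d3d3d4iKu7u6qYd3ZmZ3d3d4iIiIiId3d3d3eIiKq7u6mId2ZmZ3d3d4iIiIiIiHd3d3iIiKq7u6mHdmZmZ3d3d4iIiIiIiIiIiIiIiKqru6mHZmZmZ3d3eIiIiIiIiIiIiIiIiKqruqmHdmZmd3d3eIiIiIiIiIiIiIiIiKqqqpmHd2Z3d3d3iIiIiIiIiIiIiIiIiKqqqZiHd3d3d3d4iIiIiIiIiIiIiIiIiKqZmYiHd3d3d3eIiIiIiIiIiIiIiIiIiJmZmIiHd3d3d3iIiIiIiIiIiIiIiIiIiJmYiIh3d3d3eIiIiIiIiIiIiIiIiIiIiJmIiHd3d3d3iIiIiIiIiIiIiIiIiIiIiIiId3d3d3d3iIiIiIiIiIiIiIiIiIiIiIiHd3d3d3d4iIiIiIiIiIiIiIiIiIiIiIiHd3Z3d3d4iIiIiIiIiIiIiIiIiIiIiIh3dmZmd3d3iIiIiIiIiIiIiIiIiIiIiIh3ZmZmZ3d3iIiIiIiIiIiIiIiIiIiIiIh3ZmZmZnd3iIiIiIiIiIiIiIiIiIiIiIh2ZmZmZnd3iIiIiIiIiIiIiIiIiIiIiIh2ZlVWZmd3iIiIiIiIiIiIiIiIiIiIiIh2ZlVVZmd3iIiIiIiIiIiIiIiIiIiIiIh2ZVVVZmd3eIiIiIiIiIiIiIiIiIiIiIh2ZVVVVmd3eIiIiIiIiIiIiIiId3iIiIh3ZVVVVmd3eIiIiIiIiIiIiId3d3d3iJh3ZlVVVmZ3iIiIiIiIiIiIiHd3d3d3eJiHZlVVVmd3iIiIiZmIiIiIh3d3d3d3d5mHZlVVZmd3iIiJmZmYiIiId3d3d3d3d5mHdmVVZmd3iIiZmZmZiIiId3d3d3d3d5mHdmZmZmd3iIiZmZmZiIiHd3d3d3d3d5mIdmZmZnd4iImZmZmZmIiHd3d2Z3d3d5mId2ZmZnd4iJmZmZmZmIiHd3ZmZmd3d5mId3ZmZ3eIiJmZmZmZmIh3d2ZmZmZ3d5mYd3dmd3eIiZmZmZmZmIh3dmZmZmZ3d5mYh3d3d3iImZmaqqqZmIh3dmZmZmZ3d5mYh3d3d4iImZmqqqqZmYh3ZmZmZmZnd5mYiHd3eIiJmZqqqqqpmYh3ZmZmZmZndw=="/>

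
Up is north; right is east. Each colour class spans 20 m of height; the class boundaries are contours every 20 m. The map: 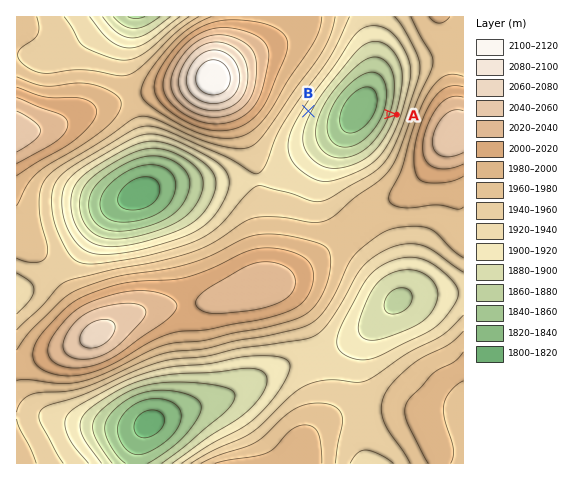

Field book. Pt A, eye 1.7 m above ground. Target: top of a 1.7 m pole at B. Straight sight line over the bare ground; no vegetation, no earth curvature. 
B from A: visible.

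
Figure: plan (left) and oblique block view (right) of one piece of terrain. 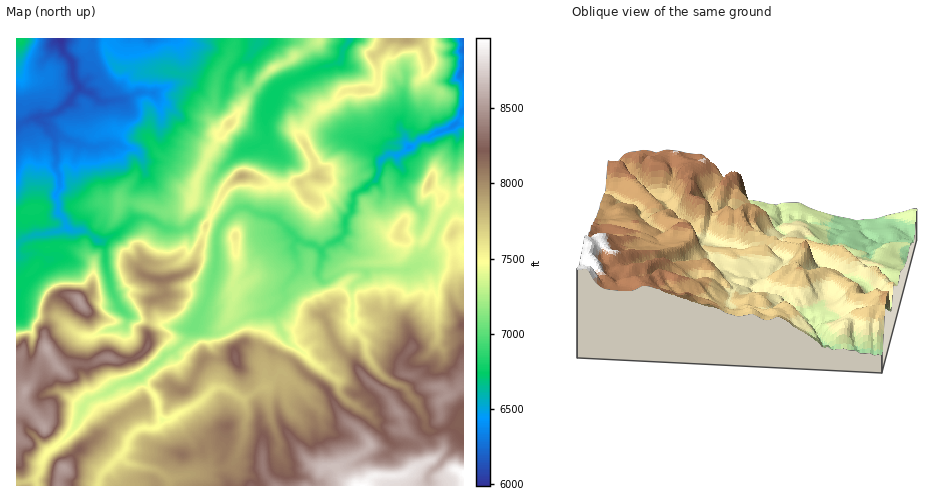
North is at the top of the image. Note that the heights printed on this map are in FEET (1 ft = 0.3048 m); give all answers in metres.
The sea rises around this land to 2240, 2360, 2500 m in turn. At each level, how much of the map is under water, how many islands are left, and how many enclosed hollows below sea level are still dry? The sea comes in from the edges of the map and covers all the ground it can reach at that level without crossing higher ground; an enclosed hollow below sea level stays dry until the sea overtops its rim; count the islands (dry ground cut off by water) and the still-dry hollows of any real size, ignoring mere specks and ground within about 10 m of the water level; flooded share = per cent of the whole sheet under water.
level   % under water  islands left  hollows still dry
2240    50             2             0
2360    68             2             0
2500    89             2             0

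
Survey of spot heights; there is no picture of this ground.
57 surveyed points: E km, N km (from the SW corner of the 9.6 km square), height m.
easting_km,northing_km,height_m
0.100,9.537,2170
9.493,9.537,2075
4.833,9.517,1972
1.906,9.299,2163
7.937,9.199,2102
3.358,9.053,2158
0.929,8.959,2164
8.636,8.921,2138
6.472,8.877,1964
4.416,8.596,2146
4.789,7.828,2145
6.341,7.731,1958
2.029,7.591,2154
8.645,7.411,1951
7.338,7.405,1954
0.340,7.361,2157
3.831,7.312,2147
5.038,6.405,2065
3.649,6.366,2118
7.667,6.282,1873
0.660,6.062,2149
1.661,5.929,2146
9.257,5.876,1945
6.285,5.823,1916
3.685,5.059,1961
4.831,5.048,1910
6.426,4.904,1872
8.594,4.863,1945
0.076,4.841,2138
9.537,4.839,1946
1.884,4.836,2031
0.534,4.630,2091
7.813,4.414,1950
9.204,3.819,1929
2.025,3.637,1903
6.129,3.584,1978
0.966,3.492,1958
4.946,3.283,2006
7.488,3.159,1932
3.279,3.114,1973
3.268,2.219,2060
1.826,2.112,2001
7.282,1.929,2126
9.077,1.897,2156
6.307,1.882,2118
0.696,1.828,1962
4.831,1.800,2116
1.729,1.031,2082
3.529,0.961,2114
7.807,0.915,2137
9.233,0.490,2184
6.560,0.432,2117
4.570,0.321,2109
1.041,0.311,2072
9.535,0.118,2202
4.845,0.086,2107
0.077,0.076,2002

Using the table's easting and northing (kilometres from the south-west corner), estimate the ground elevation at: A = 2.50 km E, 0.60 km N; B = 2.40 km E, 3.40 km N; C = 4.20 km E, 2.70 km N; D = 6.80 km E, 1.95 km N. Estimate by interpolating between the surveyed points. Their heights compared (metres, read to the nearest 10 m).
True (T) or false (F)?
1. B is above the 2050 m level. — F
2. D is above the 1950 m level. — T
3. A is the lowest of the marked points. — F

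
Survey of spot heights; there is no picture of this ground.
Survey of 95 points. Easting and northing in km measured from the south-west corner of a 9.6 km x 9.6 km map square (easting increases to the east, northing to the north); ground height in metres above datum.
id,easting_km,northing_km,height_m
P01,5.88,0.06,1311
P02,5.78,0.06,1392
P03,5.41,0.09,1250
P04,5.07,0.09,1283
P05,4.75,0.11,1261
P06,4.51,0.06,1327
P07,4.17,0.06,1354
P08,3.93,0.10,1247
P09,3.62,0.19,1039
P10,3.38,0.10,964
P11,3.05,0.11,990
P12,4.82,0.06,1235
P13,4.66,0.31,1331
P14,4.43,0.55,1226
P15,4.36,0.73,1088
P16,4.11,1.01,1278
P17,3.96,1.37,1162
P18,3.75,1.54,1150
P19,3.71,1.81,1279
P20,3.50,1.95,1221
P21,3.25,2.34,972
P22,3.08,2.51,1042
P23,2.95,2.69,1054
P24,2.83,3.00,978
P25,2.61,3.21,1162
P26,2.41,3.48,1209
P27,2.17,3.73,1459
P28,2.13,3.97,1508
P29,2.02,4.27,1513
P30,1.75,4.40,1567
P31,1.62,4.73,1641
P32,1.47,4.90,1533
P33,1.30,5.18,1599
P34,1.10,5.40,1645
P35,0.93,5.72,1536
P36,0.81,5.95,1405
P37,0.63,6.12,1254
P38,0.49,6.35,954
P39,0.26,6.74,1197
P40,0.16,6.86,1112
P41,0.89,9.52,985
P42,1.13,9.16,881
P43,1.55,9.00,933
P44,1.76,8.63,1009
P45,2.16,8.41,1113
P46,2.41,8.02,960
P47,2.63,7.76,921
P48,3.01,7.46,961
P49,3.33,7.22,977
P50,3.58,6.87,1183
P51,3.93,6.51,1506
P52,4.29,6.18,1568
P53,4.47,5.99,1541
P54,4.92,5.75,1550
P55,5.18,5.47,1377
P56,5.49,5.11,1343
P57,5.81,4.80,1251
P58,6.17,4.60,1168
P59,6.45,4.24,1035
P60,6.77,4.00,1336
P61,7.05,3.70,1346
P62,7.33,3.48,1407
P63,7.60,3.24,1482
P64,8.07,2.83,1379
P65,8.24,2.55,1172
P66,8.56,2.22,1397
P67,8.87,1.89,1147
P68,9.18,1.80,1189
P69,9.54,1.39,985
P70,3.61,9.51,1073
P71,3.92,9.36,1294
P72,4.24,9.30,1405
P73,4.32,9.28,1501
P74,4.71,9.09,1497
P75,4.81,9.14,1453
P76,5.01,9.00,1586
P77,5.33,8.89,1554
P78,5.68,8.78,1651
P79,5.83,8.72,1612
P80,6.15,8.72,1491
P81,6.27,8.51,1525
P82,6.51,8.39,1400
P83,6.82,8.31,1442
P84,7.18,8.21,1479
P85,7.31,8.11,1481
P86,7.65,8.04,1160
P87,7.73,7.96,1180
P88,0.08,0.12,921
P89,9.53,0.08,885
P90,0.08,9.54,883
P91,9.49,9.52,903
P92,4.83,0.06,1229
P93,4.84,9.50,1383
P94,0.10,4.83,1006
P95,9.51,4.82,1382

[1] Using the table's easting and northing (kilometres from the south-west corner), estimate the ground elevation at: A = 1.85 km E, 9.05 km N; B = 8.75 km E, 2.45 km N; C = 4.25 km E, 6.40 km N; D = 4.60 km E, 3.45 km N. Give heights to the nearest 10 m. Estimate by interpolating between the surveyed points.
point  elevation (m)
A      930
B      1410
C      1570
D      1360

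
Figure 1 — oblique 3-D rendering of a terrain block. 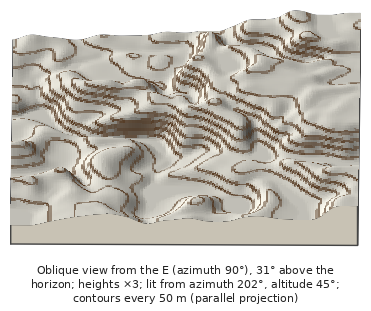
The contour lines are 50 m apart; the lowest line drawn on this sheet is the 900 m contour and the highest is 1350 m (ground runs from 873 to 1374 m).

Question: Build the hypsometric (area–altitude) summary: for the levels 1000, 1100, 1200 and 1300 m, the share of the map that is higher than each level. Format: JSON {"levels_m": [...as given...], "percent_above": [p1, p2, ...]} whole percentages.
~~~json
{"levels_m": [1000, 1100, 1200, 1300], "percent_above": [80, 44, 28, 13]}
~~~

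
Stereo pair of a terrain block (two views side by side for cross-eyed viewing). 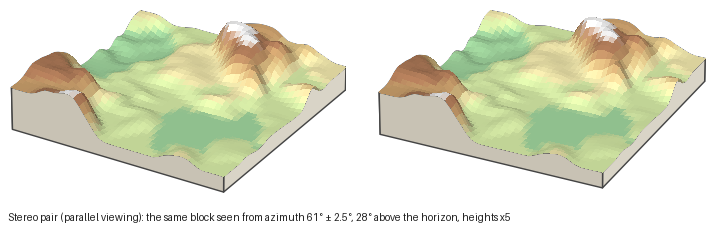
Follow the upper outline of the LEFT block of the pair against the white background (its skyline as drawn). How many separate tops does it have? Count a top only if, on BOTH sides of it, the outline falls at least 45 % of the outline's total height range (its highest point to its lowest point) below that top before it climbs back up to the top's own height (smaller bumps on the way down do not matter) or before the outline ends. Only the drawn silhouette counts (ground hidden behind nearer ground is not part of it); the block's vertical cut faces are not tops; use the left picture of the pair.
1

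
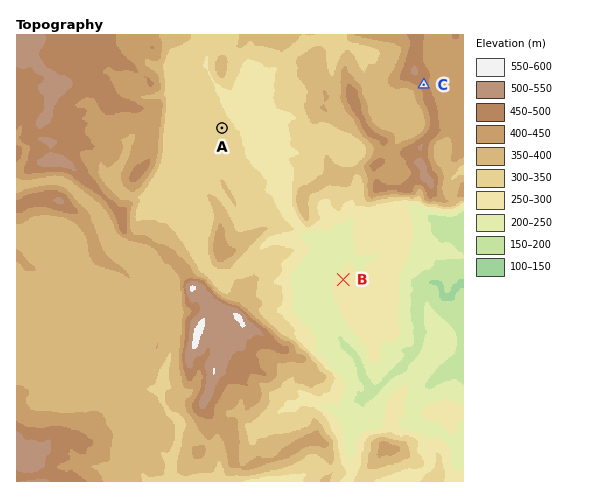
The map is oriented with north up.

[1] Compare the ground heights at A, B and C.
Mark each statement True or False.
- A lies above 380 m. False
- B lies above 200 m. True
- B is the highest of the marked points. False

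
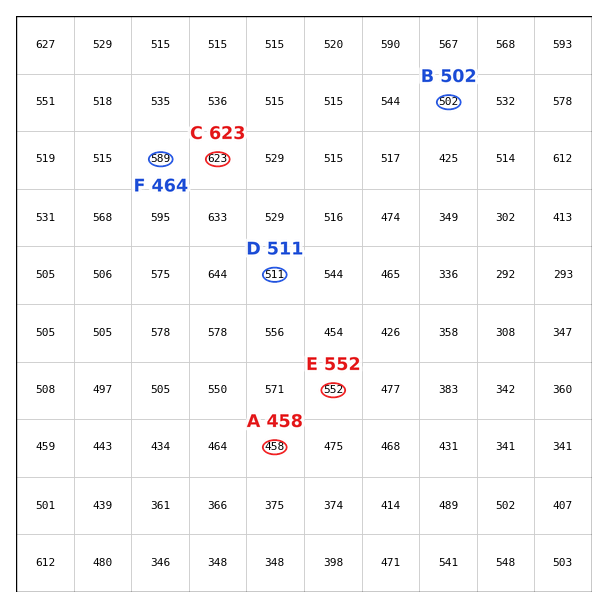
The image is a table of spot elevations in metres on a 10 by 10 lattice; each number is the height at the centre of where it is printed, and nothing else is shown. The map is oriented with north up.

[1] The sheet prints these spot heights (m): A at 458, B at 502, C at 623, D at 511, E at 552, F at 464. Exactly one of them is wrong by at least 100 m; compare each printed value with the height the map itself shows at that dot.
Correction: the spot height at F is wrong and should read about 589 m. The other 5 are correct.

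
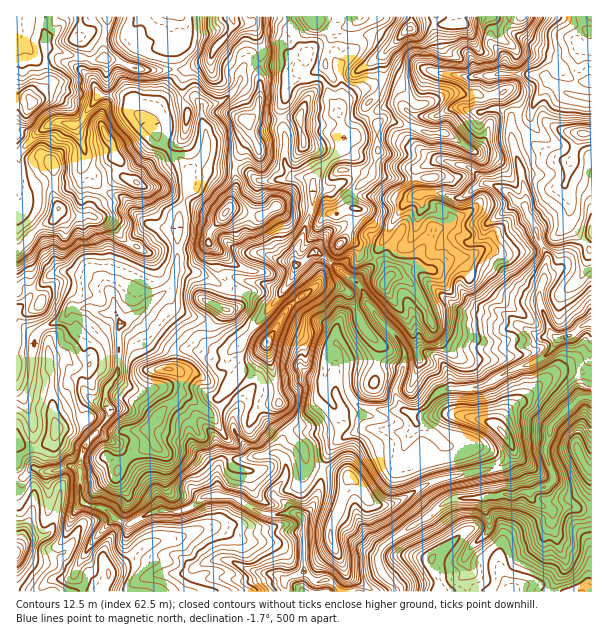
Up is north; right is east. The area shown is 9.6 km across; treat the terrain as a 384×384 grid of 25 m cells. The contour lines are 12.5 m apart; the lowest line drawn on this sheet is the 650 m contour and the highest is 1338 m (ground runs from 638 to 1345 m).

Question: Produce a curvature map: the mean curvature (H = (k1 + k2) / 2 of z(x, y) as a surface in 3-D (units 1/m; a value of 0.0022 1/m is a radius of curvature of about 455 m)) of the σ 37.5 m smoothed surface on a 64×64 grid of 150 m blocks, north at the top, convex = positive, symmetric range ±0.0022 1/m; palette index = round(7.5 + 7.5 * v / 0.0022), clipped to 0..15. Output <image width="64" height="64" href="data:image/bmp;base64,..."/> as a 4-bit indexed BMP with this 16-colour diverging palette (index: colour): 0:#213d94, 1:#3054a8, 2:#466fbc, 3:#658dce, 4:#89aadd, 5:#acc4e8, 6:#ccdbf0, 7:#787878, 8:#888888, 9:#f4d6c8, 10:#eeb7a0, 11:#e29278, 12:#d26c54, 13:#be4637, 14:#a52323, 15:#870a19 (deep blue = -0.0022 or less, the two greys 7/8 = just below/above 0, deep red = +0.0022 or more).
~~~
<image width="64" height="64" href="data:image/bmp;base64,Qk12CAAAAAAAAHYAAAAoAAAAQAAAAEAAAAABAAQAAAAAAAAIAAATCwAAEwsAABAAAAAAAAAAlD0hAKhUMAC8b0YAzo1lAN2qiQDoxKwA8NvMAHh4eACIiIgAyNb0AKC37gB4kuIAVGzSADdGvgAjI6UAGQqHAHZYqIeJlFiZmYmZqqm5hX2lkDOMt0V4qYeIeJiIhpqoh3VVSIi5VWZ3Z3ZmeXZkRkME/YVDZmiYd3d4iJmoV4qWiKg5eLp4d2d1eaqERFaUSmnpZjdnipiIaIiHiHlketaIiWN7p3eImWhUQ0mYiMRqjNl1Oqmrl3R5iId4aGV790V7oX2UeYdmiXh4mYiJw0iutjYqu7q5lzqZmHZZR2u7d0fIC9RaqZmYh4iZmpqzOdxjdjFoiJuqMpqYhkhWipl8srtQ+zqqmqmYiId3dlFJ2lpmdQJneKzGGqmHZlipeVbSjcc1AquqmqmZmsvN5knKmVqIcQVni98LqphlephZdcYf2wawAyE4qqqrYAJAN6uWmqmHYTiJqT2JmZV5aGmWvBAAKfpzFyBavGAK6Udki5Wbzch3Ind2eHh1RmZIaZWtYOaY2YWeyQAABeo2jJNqppuY36ZjABESImW5qXlptb4wysuYcqdEh1qppzi6lFinu2JZ/pdmZlZWNBWHekmlv2GJy4d2uTWYSpmZhHmWWbvIU0Rr//25h3iHokiLkyAGIKiqhmardnhaqqu2WZdp3JZFZlRXrO7cuHywZ5uki8Jy+5mYd7yYdkdlV6ZpqFe7dWd4dmVFZ4ma2zKYuIiZysDetomay6c2RXUTNXmoRpp1d3iHd3ZlRI6mBrrWp4mpgDtEh4qGZLtf1MhXmalkWod4h4iHd2U1zIczrNSWaKnJAcyImHiG1o0MyGSHZmdVZ3d2iGZlRGvad2Cc1ZZouoqgnbmph3hm1Dy5ZFiqh6hWd4hmZnibzJh3QGnGlXmYd/kIZYyWZ2ylWaeoZXd2mJmYhmmrzMupmHZ1Bbh2iZeIhANoibmGq3lHiL/nJneXQzVUU4uqiImZmohQelZ5l4ZlfKhnepqEWYeHjro0eIOKySu1OJl4eJmZiIcBhYmGhLVJdmVXp0hml3aaXIR5VrzFT6dCIRFnmZmYmFqUeJZ2lyWIdlaXi4Z5drtmVHlXqrkKxmhodxGJuamZiqSKloiakYvd3Kq3aGZ12GWEaFeJmjTXplqrhQFoupiIpHqHl6iSmZmqmWV3hnjWQuNoZniGUeyTqqmsuDA7qYeEa4mGmJGmVVdlaHZ1zNdl01hWeIuQ0xioh3eKvFLJl6Vcd4eIkqhmmYd3d1Kv5VbVNmeJvBWol3dniId3tViYlkyYaHiUqHZ5mXiGZE34V8pFZ6yjDIn4aIh3ioVDEFx2U3h4iJRph3eZmIdmJP9GiVNpyjB+WfpmeHZlWpXZJHmIVJmGdmWIdmVVe6ZAb4QycyrUB8tbyId3iGe7KLmEWdp0VVdnl1iGV4nf3HQN9meTSXBM1muZZFZViYcaqJaFu5Z5mmiJdYZr/YZ5eEHfuYKuAY6Fm3OKRniHdTuphZd6h3iHaIiIZXqmVnm6cD3+uM4J+1a4N7O4ZmeHO6qWaWW5d3d4d3iFiWZodESXBZ/KcC3aepR7Zdp4dYcmiad4k0Rnd4d3aIVmNoVq7u01ffAINpunaLl3mIl4aDdniKZ2V1VndlV4dWh3WbmIZCFdMC+1mYiYiJiXh6qXN3WJ2lZKM0ZVau2FVanNQjNYSiAfZLZ3VodoiaqJqr5EdWysZW50d0nPmJZX/6JVRoiEoJ/4pkh2iXeGWaiIqRuGfG53b1yGXHaHdkOfEseWSKGaCtlGVqZoh2elmHiTXrmWWLuqeouYpUVmVK2pd8pVtT9Ea2eiulmpmHVbl5FImZRlermazbuCSIZUee14roipDbx4mIRbWYaahlOqQ5eJpXdXy3eXhiV2VVeI37ma34Ym26vuqjiFe7ral0gomHmVd2fKdpmXSJZnZ3eOuFXvtkWlmGZEZVjIEH67g0eoiYV3aJRmdmWK/NpFRYrESZmoRHWKd2REIRF2CaQZSamJd2d3p2Z2mr7Mt1ZmVtciEldVpjfLmsuc2suCFIo6mIiHWIi3R3aJm4VnZnZHszlYRWSNqHuphmrMrIOHl0dmeYZZeshWeIqml1dndnmljXSJZTmnaoREVVQgDMmkaZiJlkqruGVoraZZhWhmWbe/koyJdGVay6mGQ2ffm4OIiImFRMhrlHesZVVZmGZWp710XdmXaGrWVkV2jfmXVJmHVna0WYhlevt1ZmfIZUaouXRLtmZmSKRla837VaZGmGZ4u1cSdSaPpEVndclEZaqmQ1yFd2datYndvqVVyUeWebvLfVMTYc9zVnd0yyd5zMp2nnV3eHnKqFIHl3TMSHW5d4Z+lWnSP3Nnd2a9Ob2ouiR9p2ZY11hDmGMzMiRGdKZmZnvbuXcYpmd3ZqY0NIavU0nGV2W9lVisynaamZeTl2Zme3iJu0NkVWZWpFiURo5UaMtHZmi3amebuqus2pdoZmdZiauWGdVFZlimW6tFnWRmWFpoZqhqV3iYWVnPiGZ4iWd6qYQ5o43cp5dtplachHd2mH6GeXlEMQERAAETV5h4d2hVRam5/7qYiZ11dnlmeGi1WcuJdxJGfml3fXZ3mGh3aWq7jMplRWZmjoZnfHR3dqd1aspzJnzLLeo+yYd3eHeKmFVqhFZ3d2Rd6EVshYZll3VVnLNaiGNsZa6Ed4dnd4qDVmpzd3iHhVbNZJs1h3WJmodn+chmlcg6plh2Zml3iKlXaLRoiIiGaFmou2VWq2Z2iYev93q75jhWllVneniJaYeJ6GeHeGZ5qrfJWGq6qZZWU1mWeZq3m3v8mal3"/>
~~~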